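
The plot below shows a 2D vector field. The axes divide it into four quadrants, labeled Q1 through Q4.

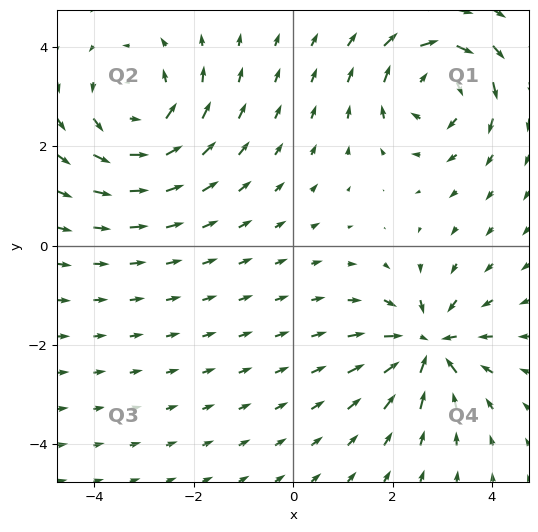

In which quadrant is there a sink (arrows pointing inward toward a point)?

The sink sits at approximately (2.7, -2.0), which lies in quadrant Q4. The divergence there is about -4, negative as expected for a sink.

Q4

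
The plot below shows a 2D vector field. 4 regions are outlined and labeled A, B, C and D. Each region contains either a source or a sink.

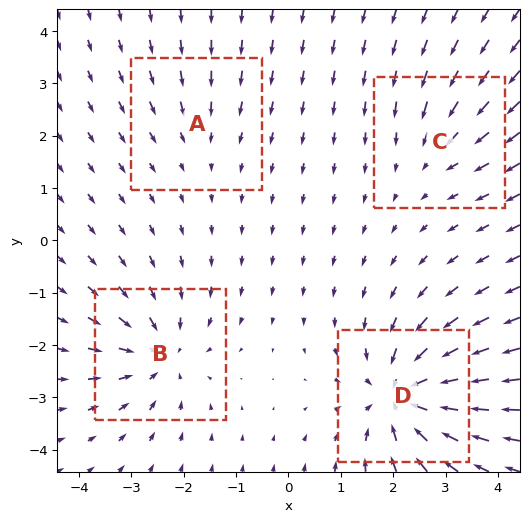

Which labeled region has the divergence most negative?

Divergence at each region's feature centre — A: about -2, B: about -6, C: about -3, D: about -8. Region D is most negative.

D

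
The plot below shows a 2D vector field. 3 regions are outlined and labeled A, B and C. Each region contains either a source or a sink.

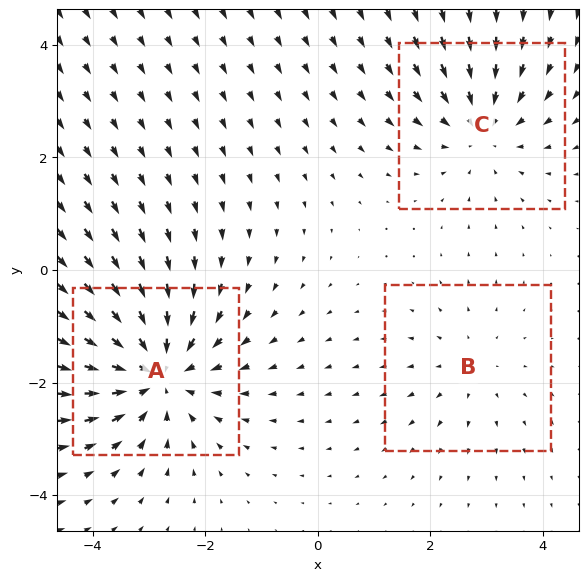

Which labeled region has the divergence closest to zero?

Divergence at each region's feature centre — A: about -4, B: about +2, C: about -3. Region B is closest to zero.

B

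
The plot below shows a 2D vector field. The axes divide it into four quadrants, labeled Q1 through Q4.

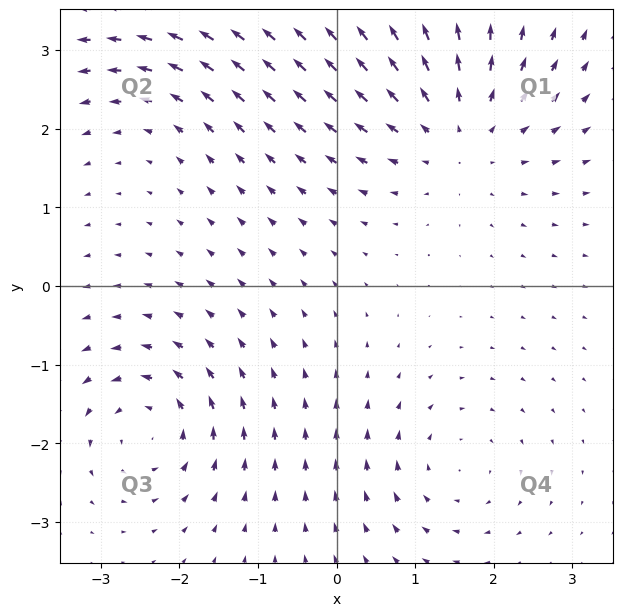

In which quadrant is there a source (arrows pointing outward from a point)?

The source sits at approximately (1.6, 2.0), which lies in quadrant Q1. The divergence there is about +4, positive as expected for a source.

Q1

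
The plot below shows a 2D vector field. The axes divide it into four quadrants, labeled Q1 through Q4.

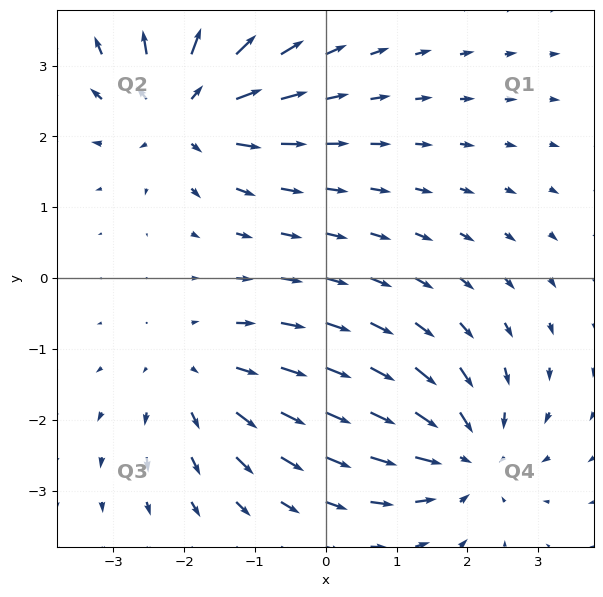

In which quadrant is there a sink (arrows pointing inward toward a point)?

Q4

The sink sits at approximately (2.0, -2.5), which lies in quadrant Q4. The divergence there is about -5, negative as expected for a sink.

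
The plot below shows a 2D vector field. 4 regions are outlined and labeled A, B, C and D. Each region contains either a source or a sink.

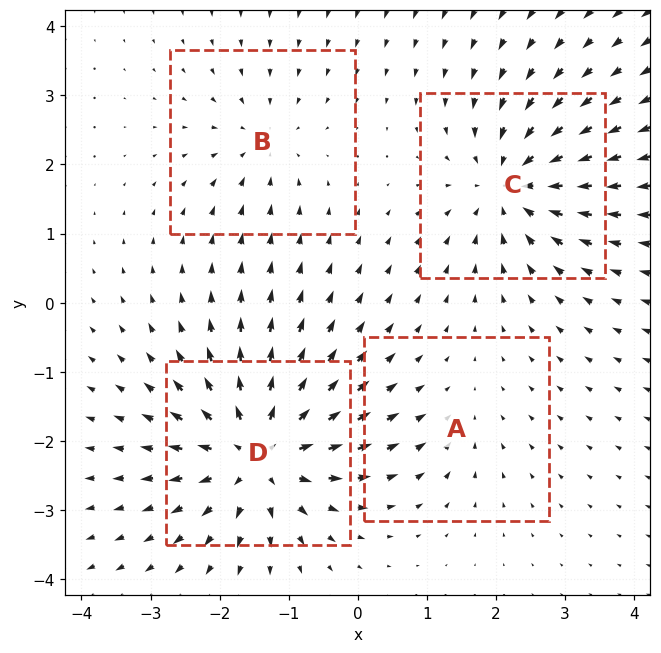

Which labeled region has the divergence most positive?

Divergence at each region's feature centre — A: about -2, B: about -3, C: about -6, D: about +7. Region D is most positive.

D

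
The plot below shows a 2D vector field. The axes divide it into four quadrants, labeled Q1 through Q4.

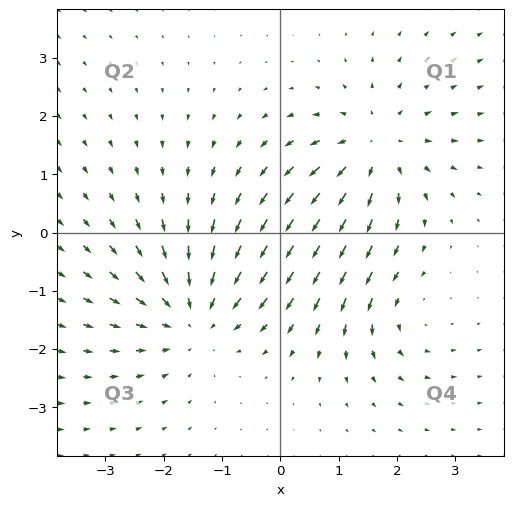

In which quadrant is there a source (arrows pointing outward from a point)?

Q1

The source sits at approximately (1.6, 1.5), which lies in quadrant Q1. The divergence there is about +4, positive as expected for a source.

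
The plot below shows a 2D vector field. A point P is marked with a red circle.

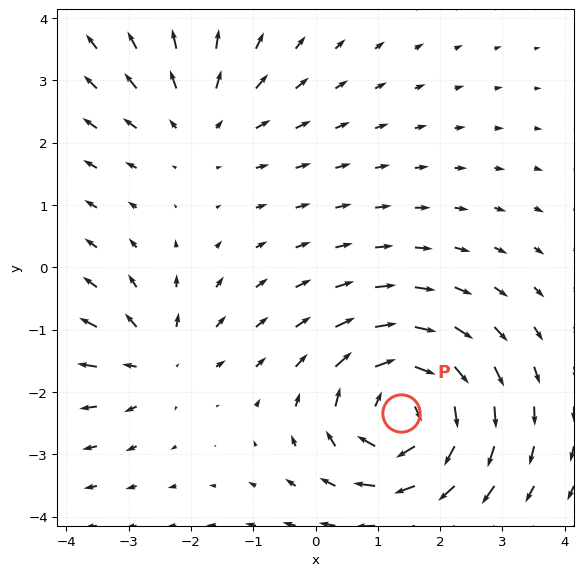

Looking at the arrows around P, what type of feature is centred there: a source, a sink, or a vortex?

vortex

At P (1.4, -2.3) the arrows circulate clockwise. Divergence ≈0, curl about -6 — near-zero divergence with nonzero curl is a vortex.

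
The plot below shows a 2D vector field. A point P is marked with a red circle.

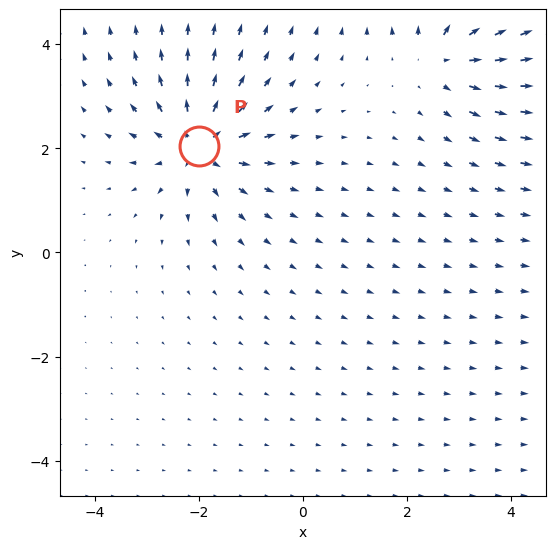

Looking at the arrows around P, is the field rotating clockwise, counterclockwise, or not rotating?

not rotating

Near P at (-2.0, 2.0) the arrows show no circulation. The curl there is ≈0.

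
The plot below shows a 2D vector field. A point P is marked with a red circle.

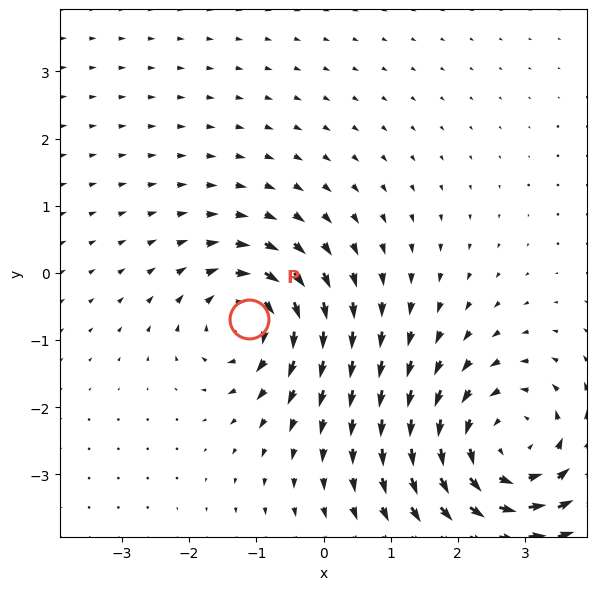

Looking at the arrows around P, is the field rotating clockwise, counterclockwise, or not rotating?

clockwise

Near P at (-1.1, -0.7) the arrows circulate clockwise. The curl (z-component) there is about -4; negative curl means clockwise rotation.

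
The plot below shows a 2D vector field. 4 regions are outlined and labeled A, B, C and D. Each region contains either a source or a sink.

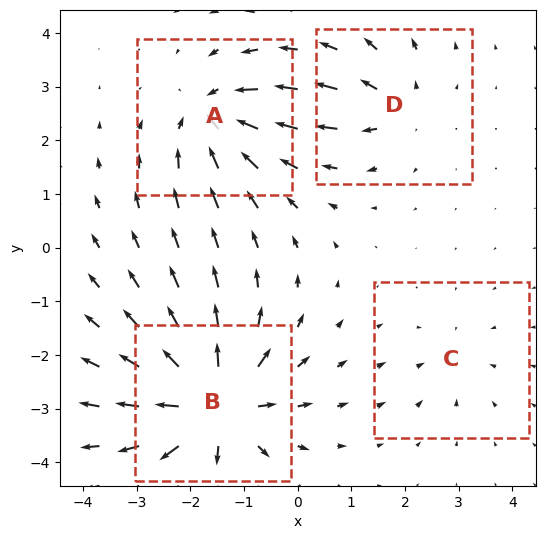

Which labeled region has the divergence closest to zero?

C

Divergence at each region's feature centre — A: about -6, B: about +9, C: about -2, D: about +4. Region C is closest to zero.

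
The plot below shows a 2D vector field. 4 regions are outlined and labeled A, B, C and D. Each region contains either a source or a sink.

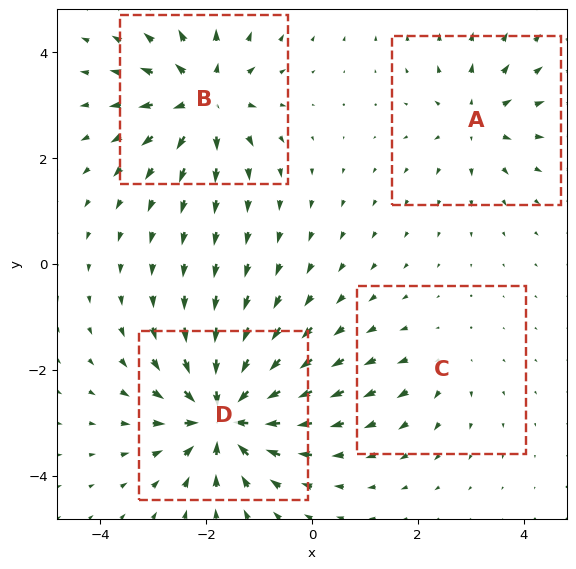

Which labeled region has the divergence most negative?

D

Divergence at each region's feature centre — A: about +4, B: about +6, C: about +2, D: about -8. Region D is most negative.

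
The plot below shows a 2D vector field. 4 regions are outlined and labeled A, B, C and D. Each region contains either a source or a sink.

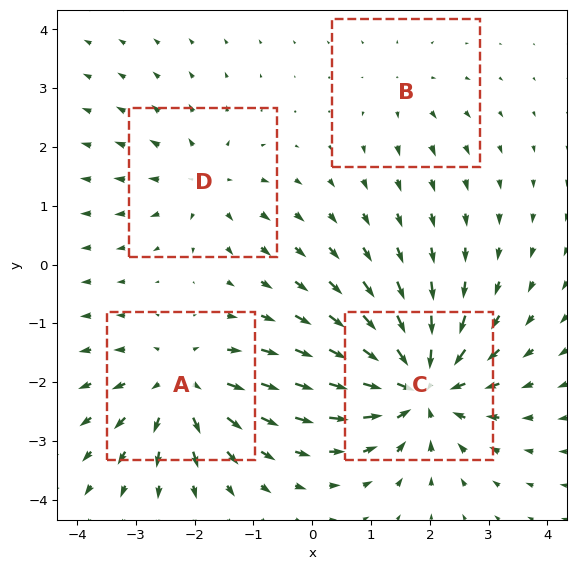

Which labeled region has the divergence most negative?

C

Divergence at each region's feature centre — A: about +5, B: about +2, C: about -7, D: about +3. Region C is most negative.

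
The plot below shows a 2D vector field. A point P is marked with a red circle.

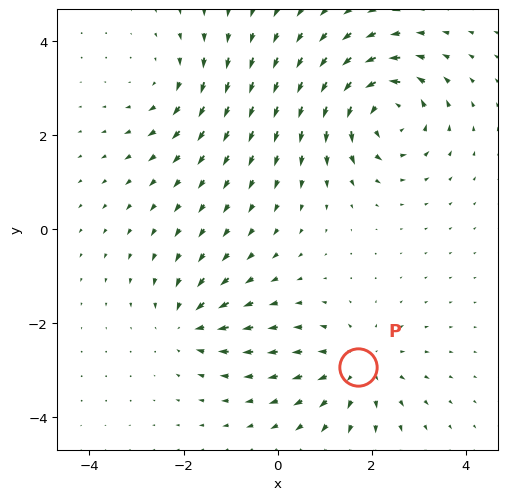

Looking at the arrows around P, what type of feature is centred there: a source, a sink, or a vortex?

At P (1.7, -2.9) the arrows spread outward. Divergence about +3, curl ≈0 — positive divergence with near-zero curl is a source.

source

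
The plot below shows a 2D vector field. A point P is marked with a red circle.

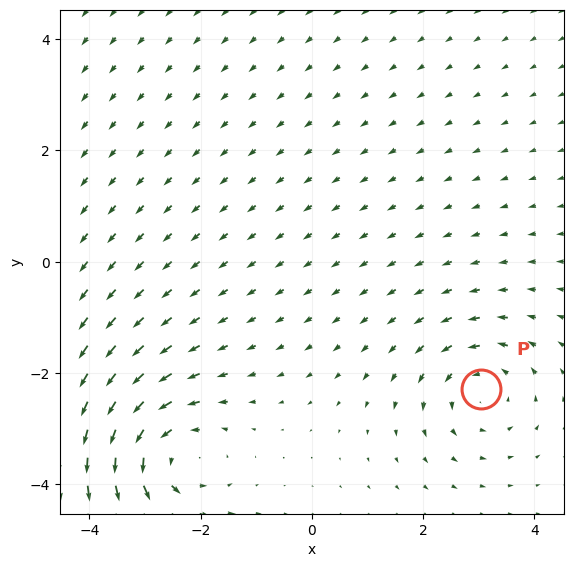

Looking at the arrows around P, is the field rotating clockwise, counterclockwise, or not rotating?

Near P at (3.0, -2.3) the arrows circulate counterclockwise. The curl (z-component) there is about +3; positive curl means counterclockwise rotation.

counterclockwise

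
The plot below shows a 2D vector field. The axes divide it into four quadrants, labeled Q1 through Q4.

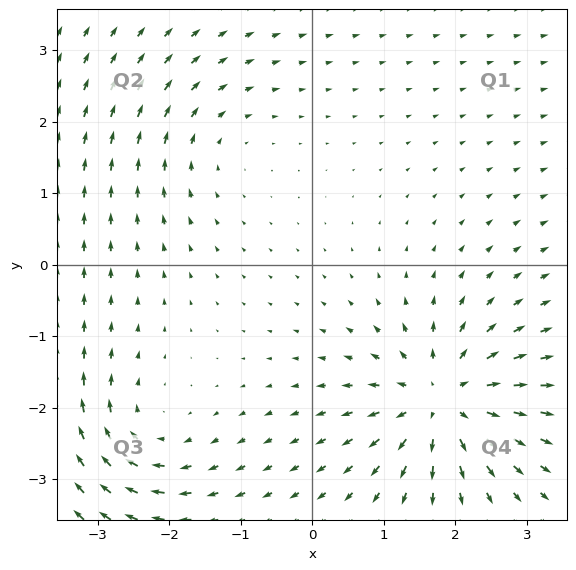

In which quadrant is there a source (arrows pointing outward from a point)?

Q4

The source sits at approximately (1.8, -1.9), which lies in quadrant Q4. The divergence there is about +6, positive as expected for a source.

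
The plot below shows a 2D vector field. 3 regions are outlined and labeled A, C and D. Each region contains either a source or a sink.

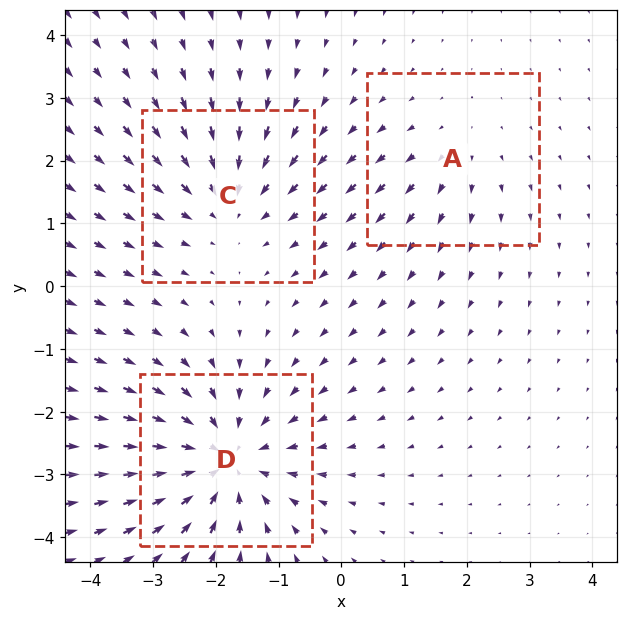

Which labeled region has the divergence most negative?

Divergence at each region's feature centre — A: about +2, C: about -3, D: about -4. Region D is most negative.

D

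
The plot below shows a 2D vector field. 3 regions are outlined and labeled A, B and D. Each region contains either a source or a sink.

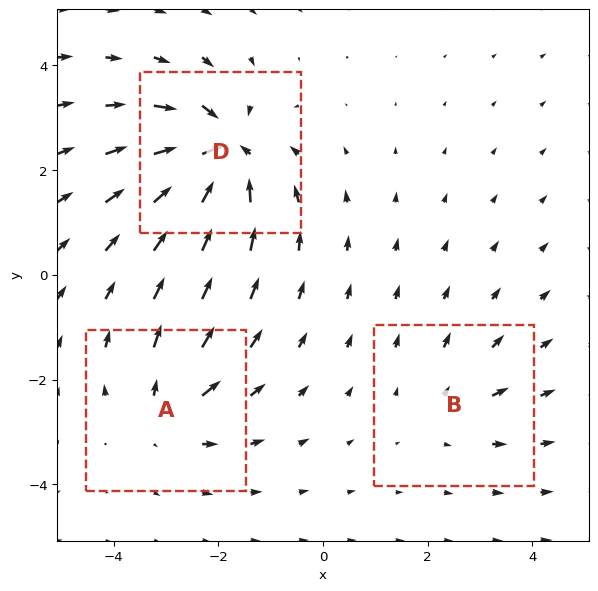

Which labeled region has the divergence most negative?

D

Divergence at each region's feature centre — A: about +4, B: about +2, D: about -6. Region D is most negative.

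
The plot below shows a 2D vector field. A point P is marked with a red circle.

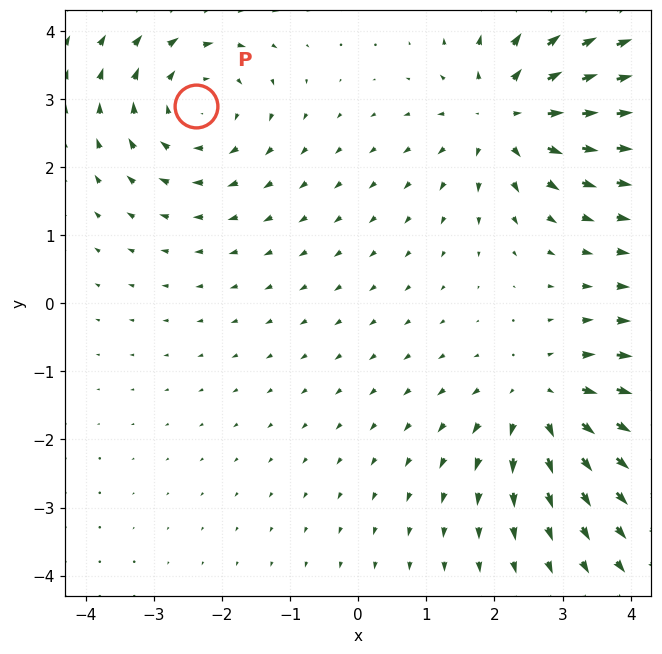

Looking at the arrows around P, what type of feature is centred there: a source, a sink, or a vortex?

vortex

At P (-2.4, 2.9) the arrows circulate clockwise. Divergence ≈0, curl about -4 — near-zero divergence with nonzero curl is a vortex.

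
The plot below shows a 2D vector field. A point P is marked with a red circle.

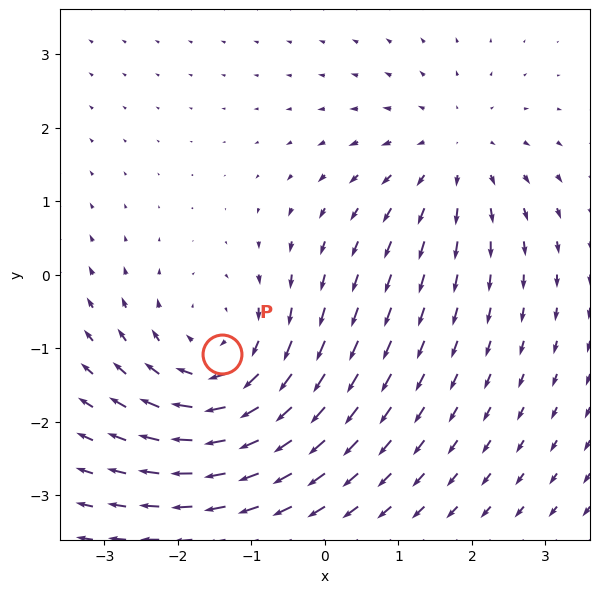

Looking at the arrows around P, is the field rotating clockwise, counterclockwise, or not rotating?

Near P at (-1.4, -1.1) the arrows circulate clockwise. The curl (z-component) there is about -3; negative curl means clockwise rotation.

clockwise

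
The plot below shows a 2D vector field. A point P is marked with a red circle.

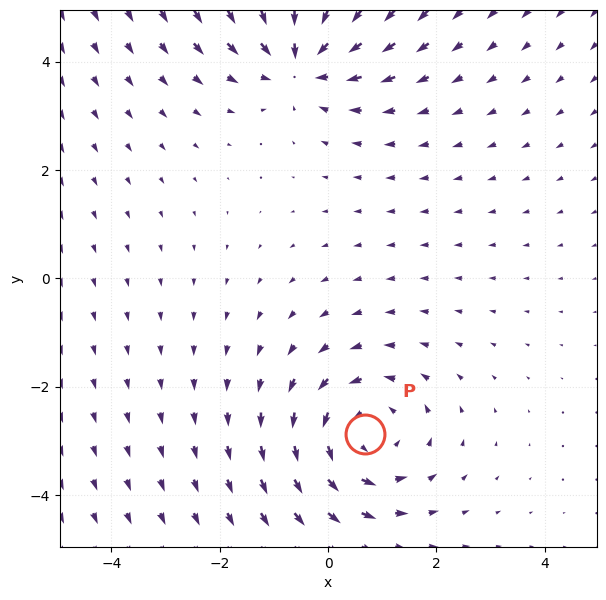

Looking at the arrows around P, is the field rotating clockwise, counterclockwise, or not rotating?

counterclockwise

Near P at (0.7, -2.9) the arrows circulate counterclockwise. The curl (z-component) there is about +4; positive curl means counterclockwise rotation.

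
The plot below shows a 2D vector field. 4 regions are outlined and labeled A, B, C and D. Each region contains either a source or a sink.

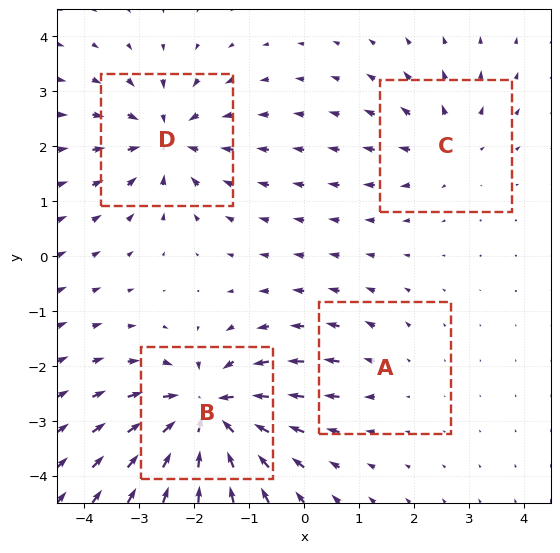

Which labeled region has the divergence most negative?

Divergence at each region's feature centre — A: about +2, B: about -8, C: about +4, D: about -6. Region B is most negative.

B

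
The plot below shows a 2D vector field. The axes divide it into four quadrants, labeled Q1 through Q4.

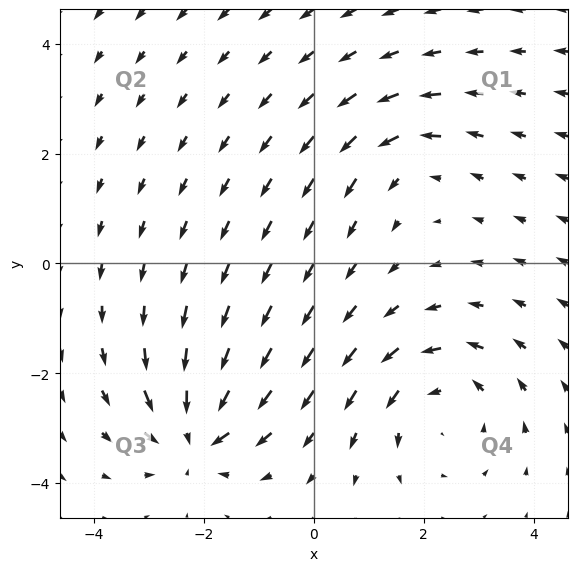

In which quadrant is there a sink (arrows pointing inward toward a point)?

Q3

The sink sits at approximately (-2.2, -3.1), which lies in quadrant Q3. The divergence there is about -5, negative as expected for a sink.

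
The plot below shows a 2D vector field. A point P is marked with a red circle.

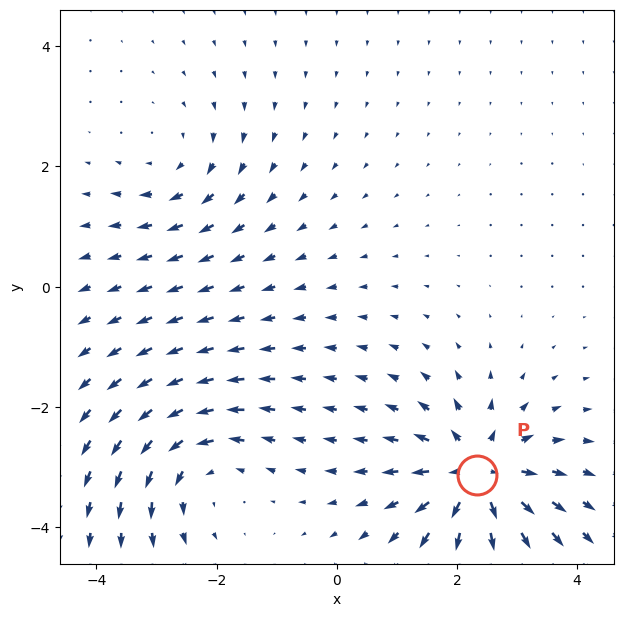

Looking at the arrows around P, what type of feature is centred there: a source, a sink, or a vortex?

At P (2.3, -3.1) the arrows spread outward. Divergence about +6, curl ≈0 — positive divergence with near-zero curl is a source.

source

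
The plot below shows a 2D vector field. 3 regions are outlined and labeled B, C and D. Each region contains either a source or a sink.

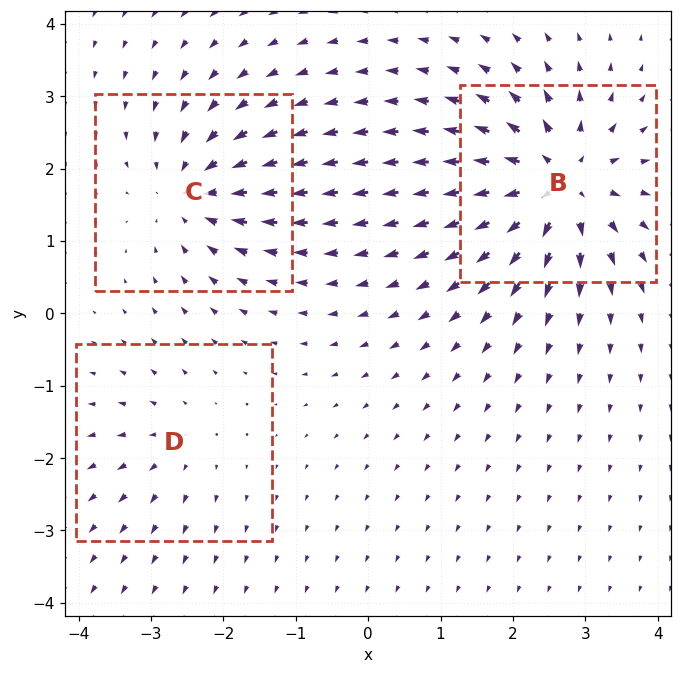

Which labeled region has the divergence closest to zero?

D

Divergence at each region's feature centre — B: about +6, C: about -4, D: about +2. Region D is closest to zero.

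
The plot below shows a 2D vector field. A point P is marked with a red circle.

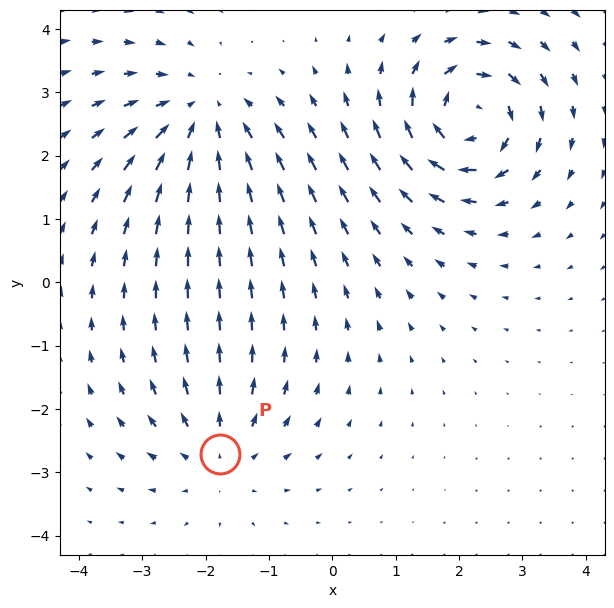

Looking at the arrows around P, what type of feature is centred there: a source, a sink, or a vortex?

source

At P (-1.8, -2.7) the arrows spread outward. Divergence about +3, curl ≈0 — positive divergence with near-zero curl is a source.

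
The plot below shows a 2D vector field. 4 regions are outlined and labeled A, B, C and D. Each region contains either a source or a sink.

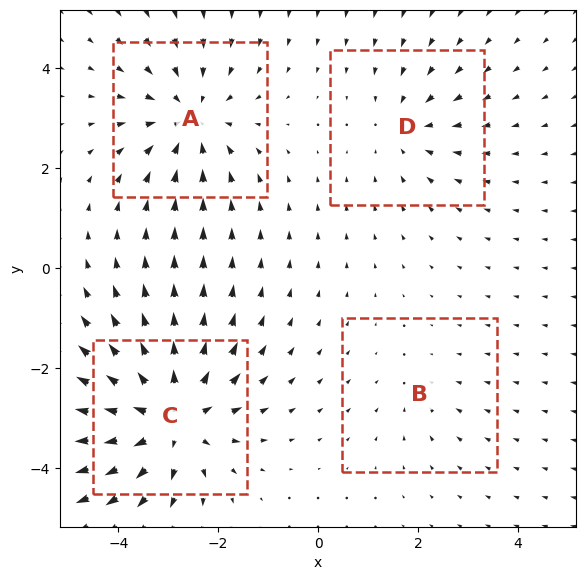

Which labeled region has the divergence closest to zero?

B

Divergence at each region's feature centre — A: about -5, B: about -2, C: about +6, D: about -3. Region B is closest to zero.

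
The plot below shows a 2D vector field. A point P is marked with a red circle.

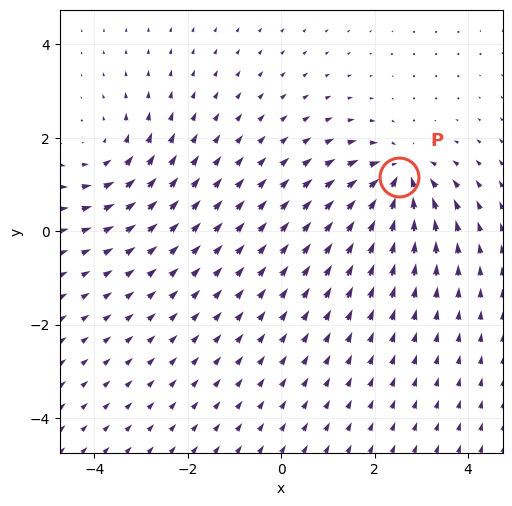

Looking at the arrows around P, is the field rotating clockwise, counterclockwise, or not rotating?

Near P at (2.5, 1.2) the arrows show no circulation. The curl there is ≈0.

not rotating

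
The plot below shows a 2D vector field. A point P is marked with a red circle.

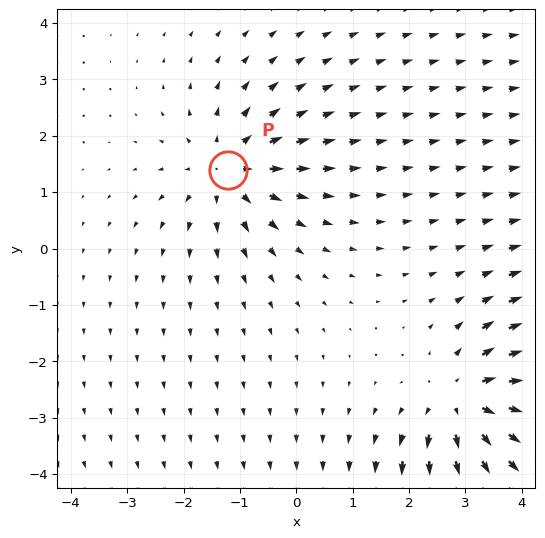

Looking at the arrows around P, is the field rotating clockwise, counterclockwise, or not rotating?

not rotating

Near P at (-1.2, 1.4) the arrows show no circulation. The curl there is ≈0.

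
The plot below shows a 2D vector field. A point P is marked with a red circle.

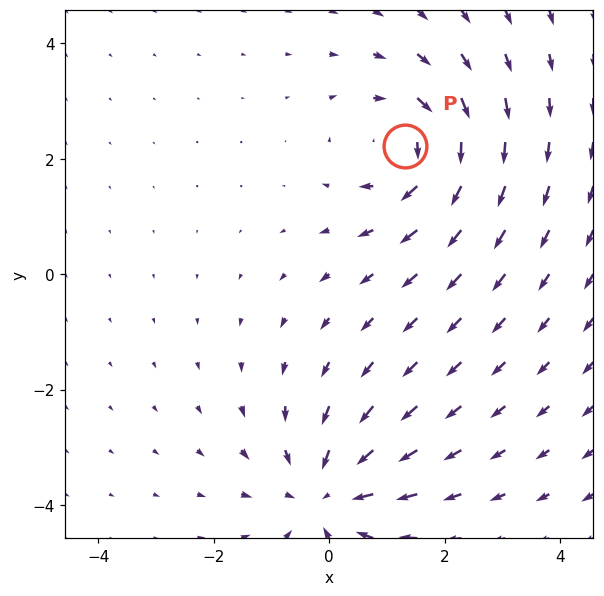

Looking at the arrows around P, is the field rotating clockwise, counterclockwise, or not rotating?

Near P at (1.3, 2.2) the arrows circulate clockwise. The curl (z-component) there is about -5; negative curl means clockwise rotation.

clockwise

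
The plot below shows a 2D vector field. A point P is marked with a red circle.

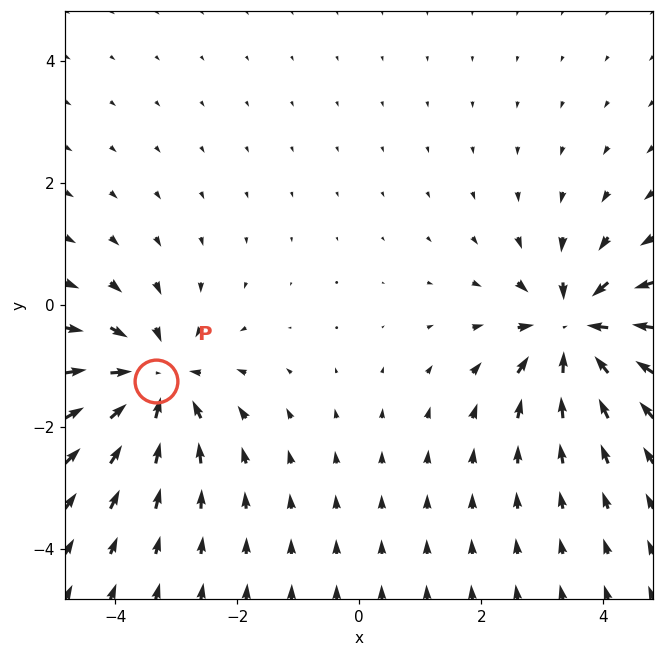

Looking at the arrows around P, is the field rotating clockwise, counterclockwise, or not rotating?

Near P at (-3.3, -1.2) the arrows show no circulation. The curl there is ≈0.

not rotating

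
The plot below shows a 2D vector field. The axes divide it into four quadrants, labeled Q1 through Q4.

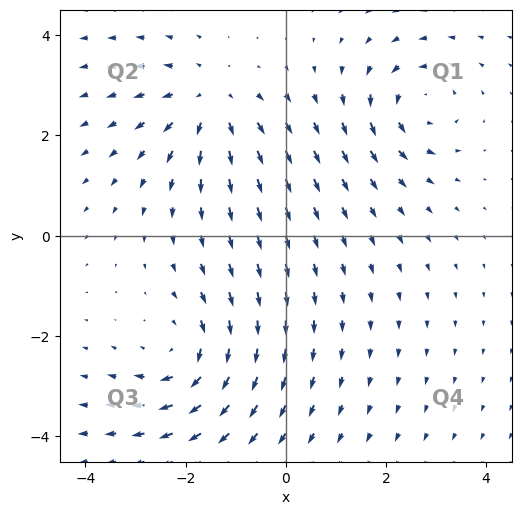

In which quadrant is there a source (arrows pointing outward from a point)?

Q2

The source sits at approximately (-1.5, 2.7), which lies in quadrant Q2. The divergence there is about +4, positive as expected for a source.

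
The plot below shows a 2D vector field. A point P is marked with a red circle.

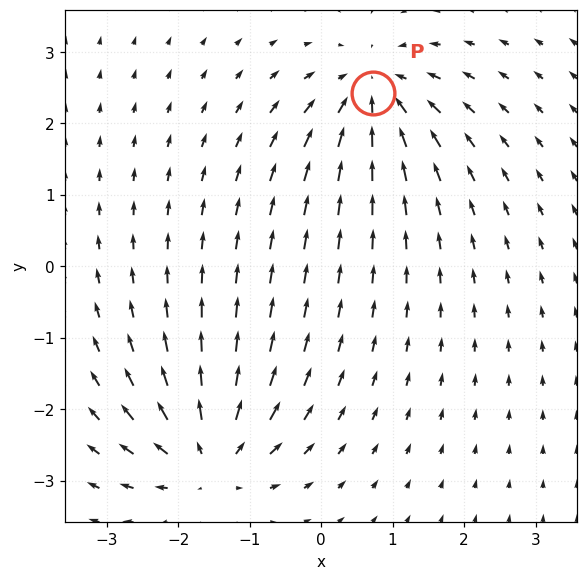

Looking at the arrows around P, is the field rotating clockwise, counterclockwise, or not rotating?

Near P at (0.7, 2.4) the arrows show no circulation. The curl there is ≈0.

not rotating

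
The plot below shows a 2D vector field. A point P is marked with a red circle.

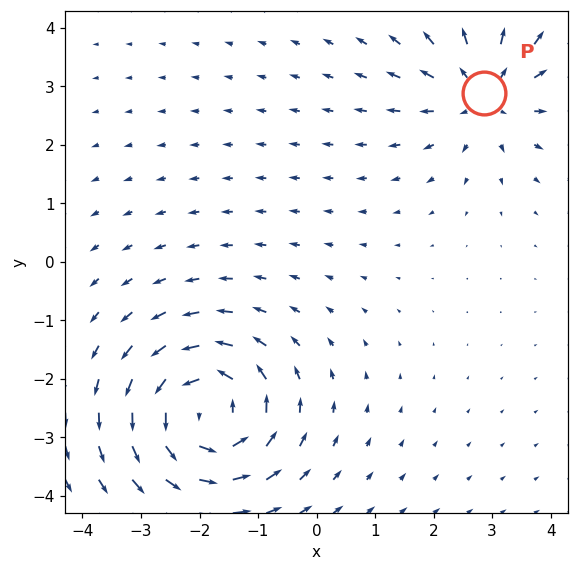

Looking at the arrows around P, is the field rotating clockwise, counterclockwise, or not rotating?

Near P at (2.9, 2.9) the arrows show no circulation. The curl there is ≈0.

not rotating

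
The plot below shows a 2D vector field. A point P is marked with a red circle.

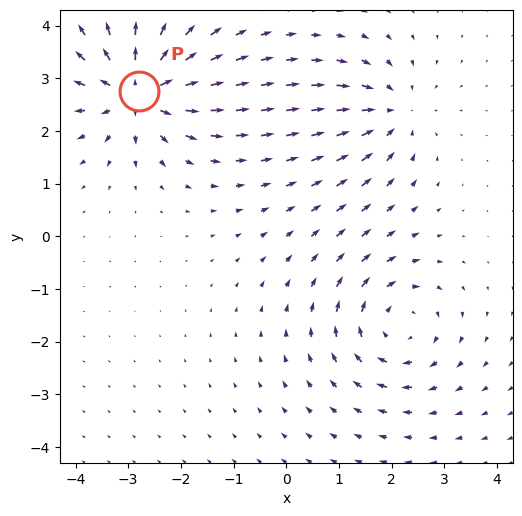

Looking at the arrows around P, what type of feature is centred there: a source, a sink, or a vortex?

At P (-2.8, 2.8) the arrows spread outward. Divergence about +5, curl ≈0 — positive divergence with near-zero curl is a source.

source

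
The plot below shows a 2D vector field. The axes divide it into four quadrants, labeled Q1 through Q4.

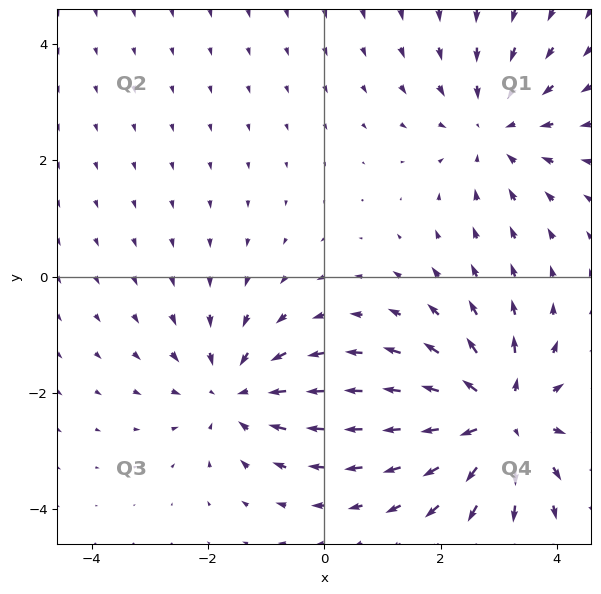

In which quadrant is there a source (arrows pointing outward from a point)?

Q4

The source sits at approximately (3.0, -2.4), which lies in quadrant Q4. The divergence there is about +5, positive as expected for a source.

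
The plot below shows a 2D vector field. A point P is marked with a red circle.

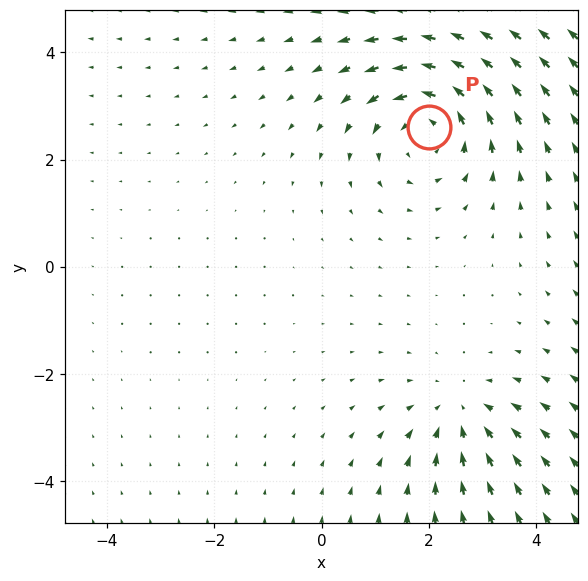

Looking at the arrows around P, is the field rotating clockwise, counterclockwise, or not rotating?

counterclockwise

Near P at (2.0, 2.6) the arrows circulate counterclockwise. The curl (z-component) there is about +4; positive curl means counterclockwise rotation.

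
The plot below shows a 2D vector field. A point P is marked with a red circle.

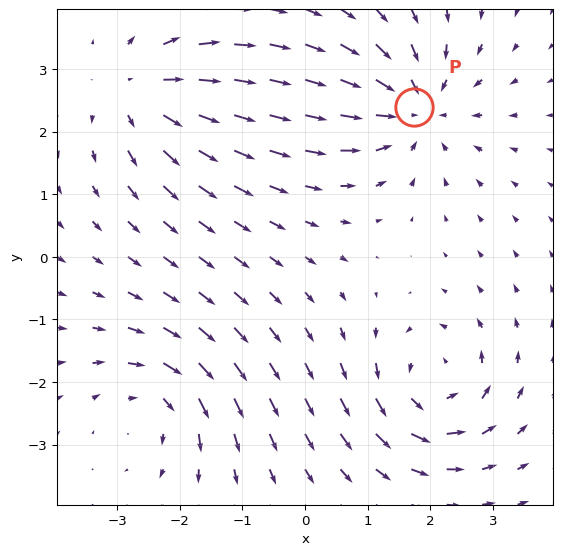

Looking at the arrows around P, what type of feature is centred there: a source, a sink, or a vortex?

sink

At P (1.7, 2.4) the arrows converge inward. Divergence about -5, curl ≈0 — negative divergence with near-zero curl is a sink.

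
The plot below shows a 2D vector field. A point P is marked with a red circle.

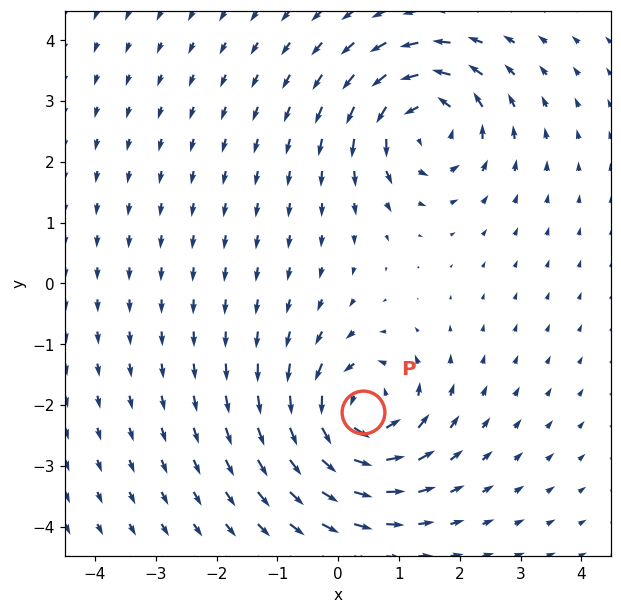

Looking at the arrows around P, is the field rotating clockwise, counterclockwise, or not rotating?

Near P at (0.4, -2.1) the arrows circulate counterclockwise. The curl (z-component) there is about +6; positive curl means counterclockwise rotation.

counterclockwise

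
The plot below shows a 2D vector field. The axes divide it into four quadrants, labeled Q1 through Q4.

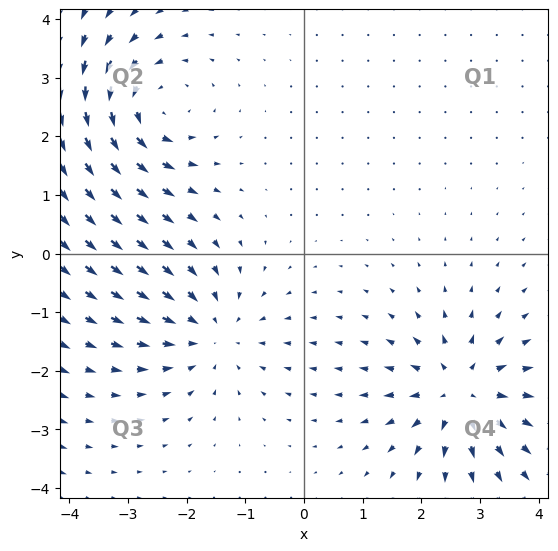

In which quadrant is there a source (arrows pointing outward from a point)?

The source sits at approximately (2.7, -2.4), which lies in quadrant Q4. The divergence there is about +4, positive as expected for a source.

Q4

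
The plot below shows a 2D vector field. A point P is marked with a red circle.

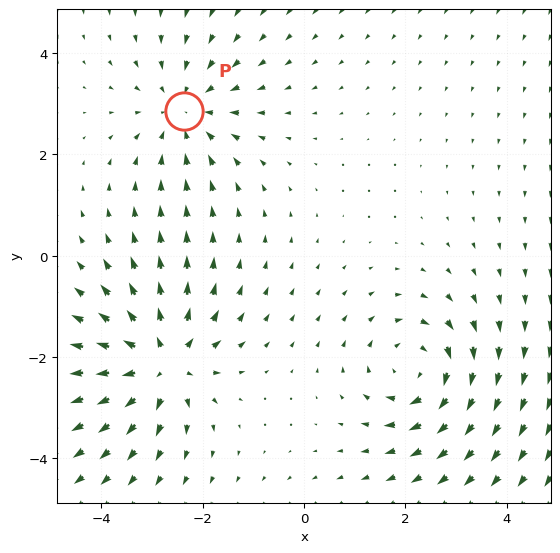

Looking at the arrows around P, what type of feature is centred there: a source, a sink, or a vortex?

At P (-2.4, 2.9) the arrows converge inward. Divergence about -2, curl ≈0 — negative divergence with near-zero curl is a sink.

sink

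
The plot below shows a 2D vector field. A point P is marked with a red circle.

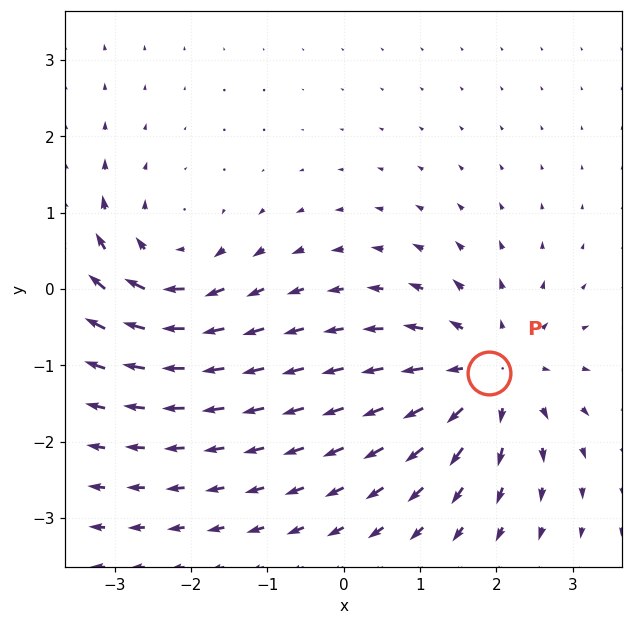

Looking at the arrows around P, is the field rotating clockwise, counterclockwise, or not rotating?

not rotating

Near P at (1.9, -1.1) the arrows show no circulation. The curl there is ≈0.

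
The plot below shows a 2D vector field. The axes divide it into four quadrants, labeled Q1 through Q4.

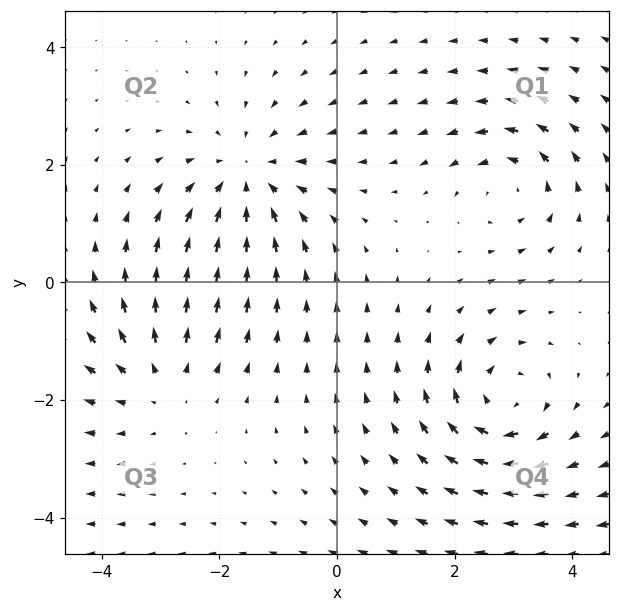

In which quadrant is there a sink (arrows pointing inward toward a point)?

The sink sits at approximately (-1.5, 1.8), which lies in quadrant Q2. The divergence there is about -4, negative as expected for a sink.

Q2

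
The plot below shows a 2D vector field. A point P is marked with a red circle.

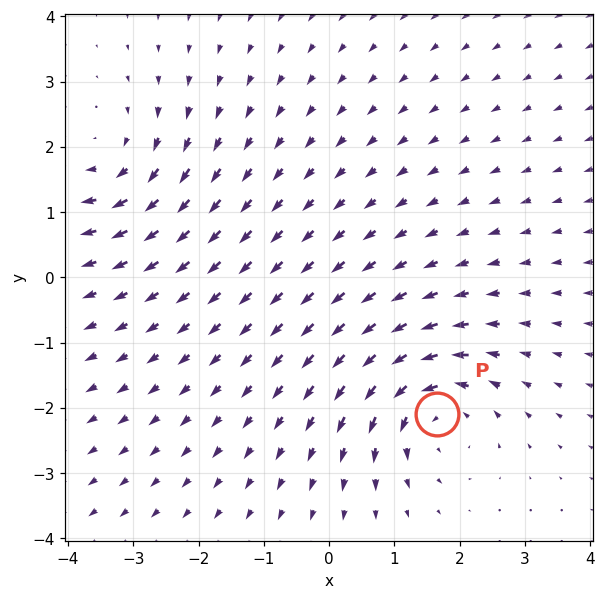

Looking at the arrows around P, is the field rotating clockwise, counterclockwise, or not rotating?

counterclockwise

Near P at (1.7, -2.1) the arrows circulate counterclockwise. The curl (z-component) there is about +5; positive curl means counterclockwise rotation.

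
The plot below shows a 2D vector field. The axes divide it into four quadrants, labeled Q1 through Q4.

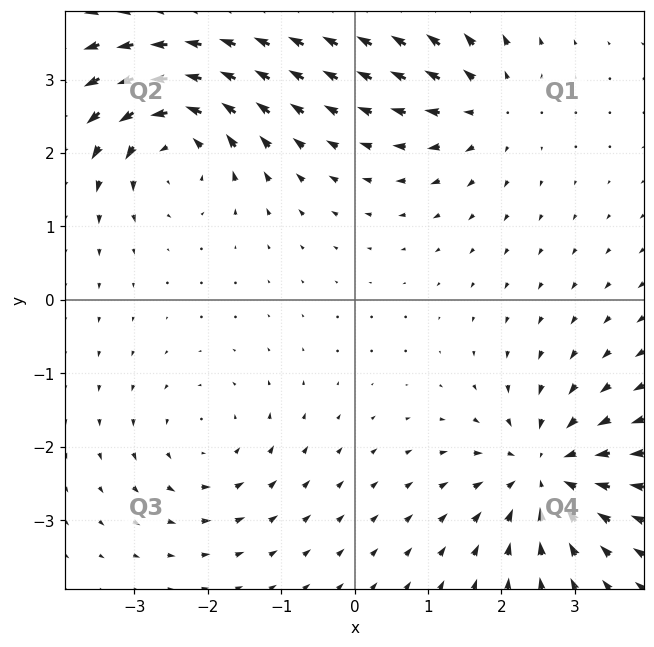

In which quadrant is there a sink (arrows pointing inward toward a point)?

The sink sits at approximately (2.6, -2.3), which lies in quadrant Q4. The divergence there is about -5, negative as expected for a sink.

Q4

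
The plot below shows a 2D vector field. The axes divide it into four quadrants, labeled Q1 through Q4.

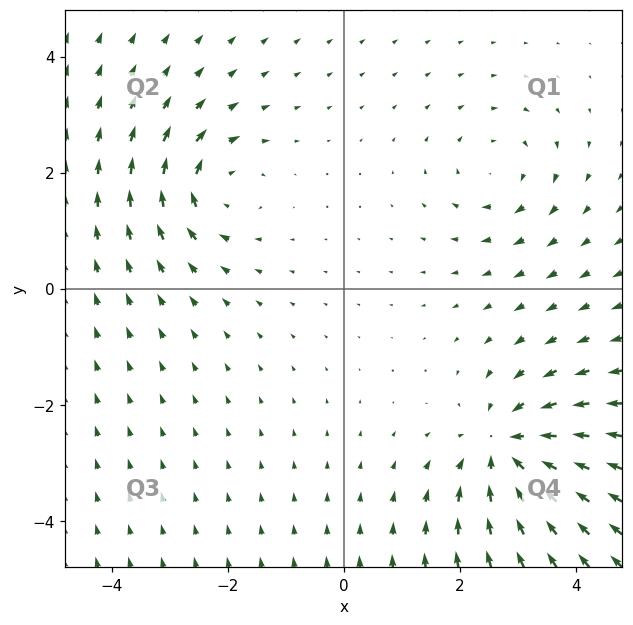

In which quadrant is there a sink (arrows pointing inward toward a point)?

The sink sits at approximately (2.8, -2.8), which lies in quadrant Q4. The divergence there is about -5, negative as expected for a sink.

Q4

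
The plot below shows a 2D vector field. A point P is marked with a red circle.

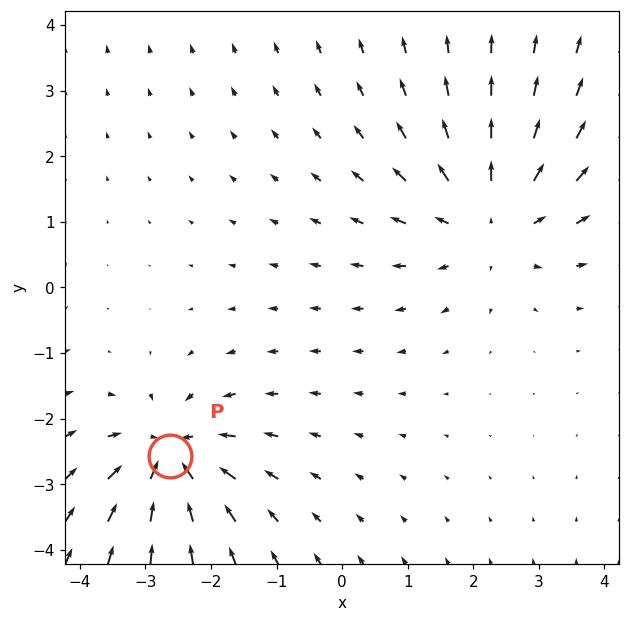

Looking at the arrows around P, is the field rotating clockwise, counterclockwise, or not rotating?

not rotating

Near P at (-2.6, -2.6) the arrows show no circulation. The curl there is ≈0.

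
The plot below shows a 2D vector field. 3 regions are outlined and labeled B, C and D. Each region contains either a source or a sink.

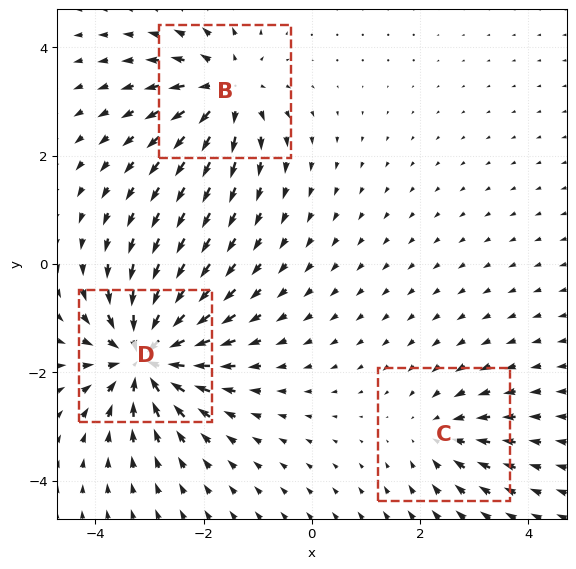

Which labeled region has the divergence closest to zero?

Divergence at each region's feature centre — B: about +4, C: about -2, D: about -6. Region C is closest to zero.

C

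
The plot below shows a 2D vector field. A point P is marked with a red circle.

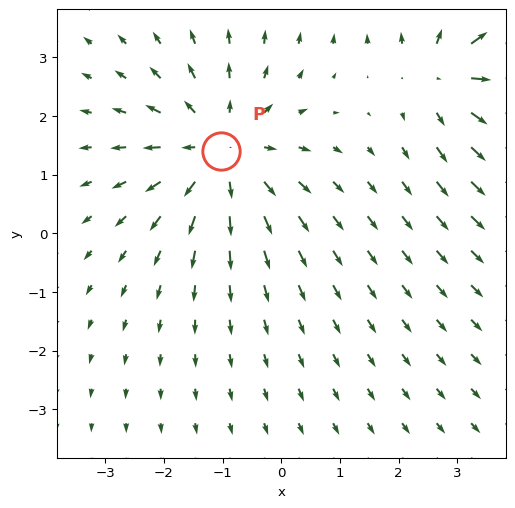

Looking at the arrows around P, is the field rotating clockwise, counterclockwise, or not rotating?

Near P at (-1.0, 1.4) the arrows show no circulation. The curl there is ≈0.

not rotating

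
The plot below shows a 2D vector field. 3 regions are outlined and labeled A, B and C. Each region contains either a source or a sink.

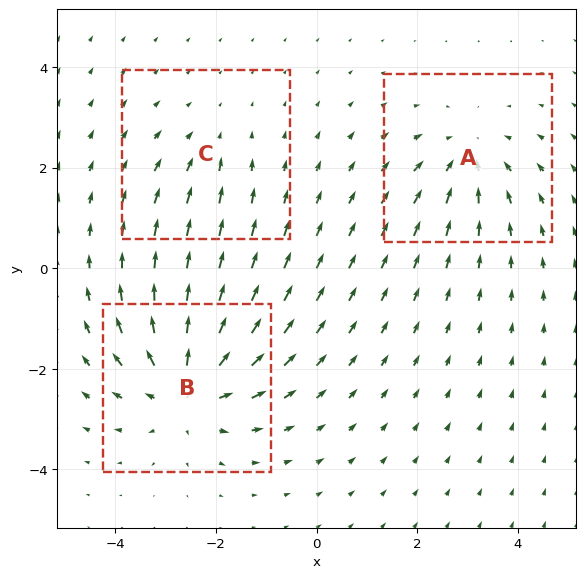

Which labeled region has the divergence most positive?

Divergence at each region's feature centre — A: about -3, B: about +5, C: about -2. Region B is most positive.

B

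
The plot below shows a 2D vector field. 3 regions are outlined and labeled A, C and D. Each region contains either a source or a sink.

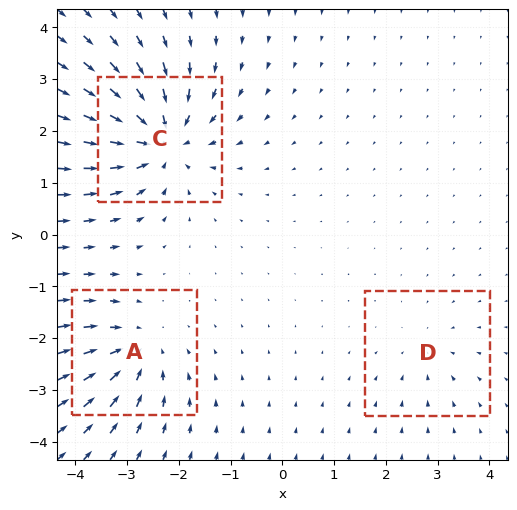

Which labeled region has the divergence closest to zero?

Divergence at each region's feature centre — A: about -4, C: about -6, D: about -2. Region D is closest to zero.

D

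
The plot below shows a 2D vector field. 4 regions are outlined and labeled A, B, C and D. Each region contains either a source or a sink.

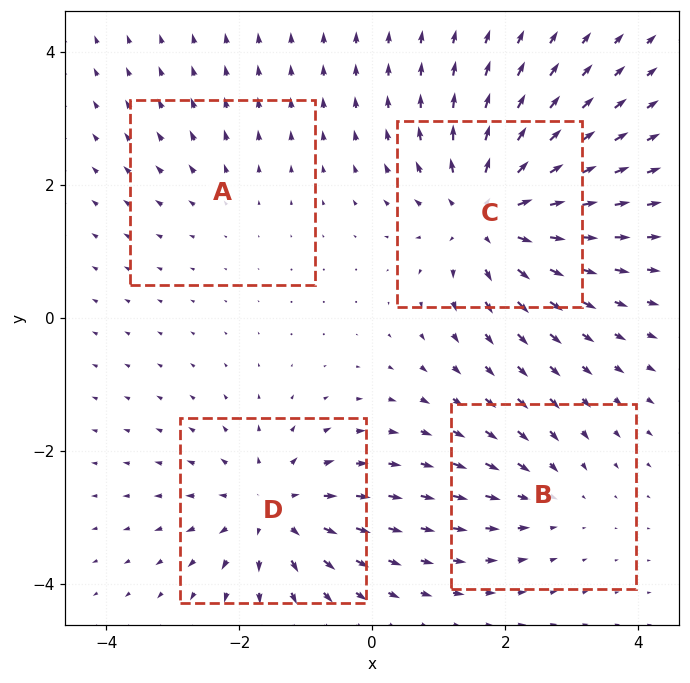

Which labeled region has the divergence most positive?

Divergence at each region's feature centre — A: about +2, B: about -3, C: about +7, D: about +5. Region C is most positive.

C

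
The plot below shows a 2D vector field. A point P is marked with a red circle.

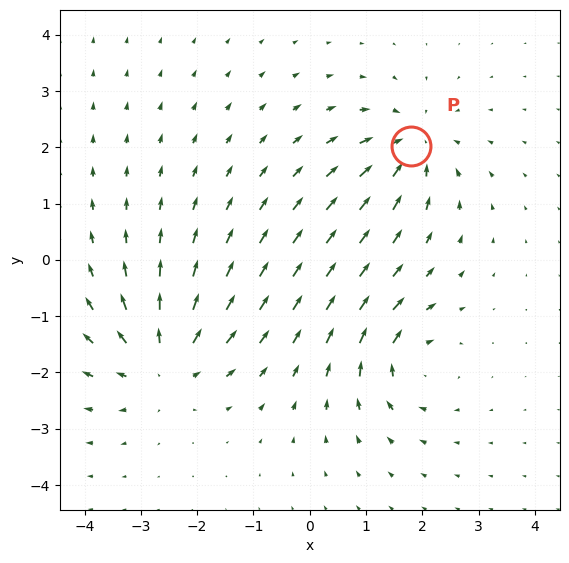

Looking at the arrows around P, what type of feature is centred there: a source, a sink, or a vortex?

sink

At P (1.8, 2.0) the arrows converge inward. Divergence about -4, curl ≈0 — negative divergence with near-zero curl is a sink.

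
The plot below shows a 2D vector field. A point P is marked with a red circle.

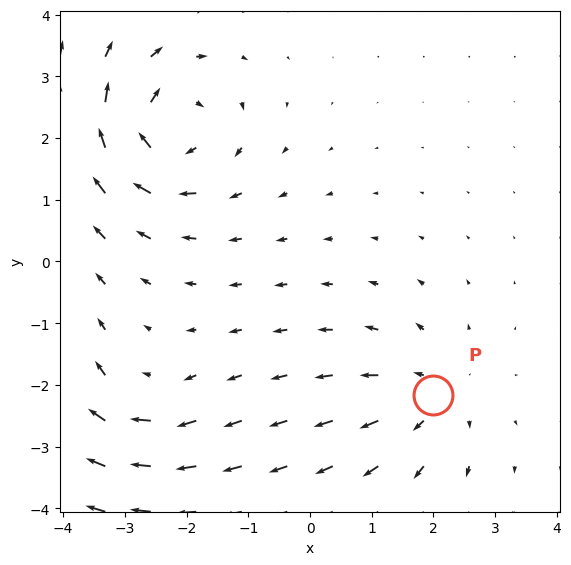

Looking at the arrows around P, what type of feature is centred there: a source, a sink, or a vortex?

At P (2.0, -2.2) the arrows spread outward. Divergence about +3, curl ≈0 — positive divergence with near-zero curl is a source.

source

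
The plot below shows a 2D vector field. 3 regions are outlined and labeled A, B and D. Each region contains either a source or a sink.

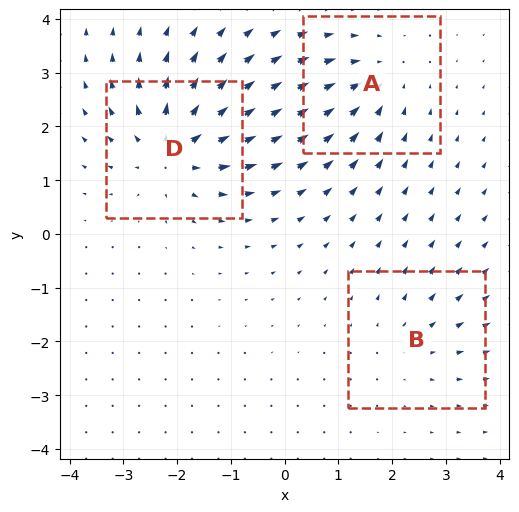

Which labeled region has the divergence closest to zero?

B

Divergence at each region's feature centre — A: about -3, B: about +2, D: about +5. Region B is closest to zero.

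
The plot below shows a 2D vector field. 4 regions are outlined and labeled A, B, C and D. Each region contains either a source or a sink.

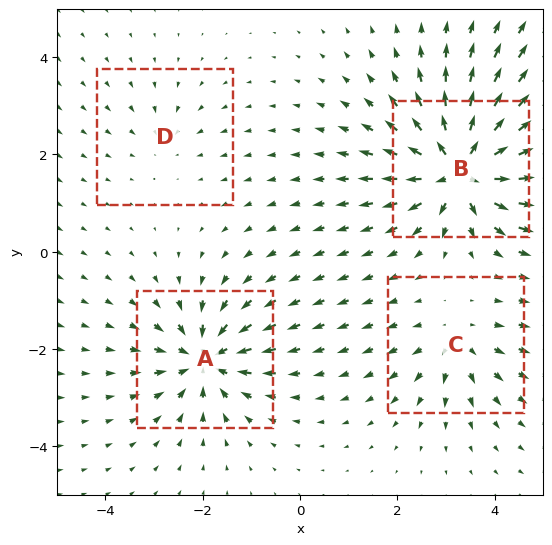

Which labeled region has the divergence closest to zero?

Divergence at each region's feature centre — A: about -6, B: about +9, C: about +4, D: about -2. Region D is closest to zero.

D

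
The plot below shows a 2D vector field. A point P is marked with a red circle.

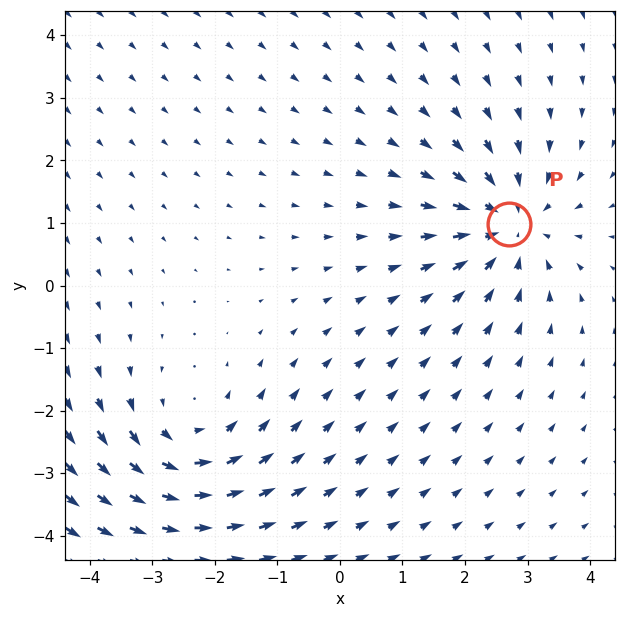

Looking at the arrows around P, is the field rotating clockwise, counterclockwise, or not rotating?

Near P at (2.7, 1.0) the arrows show no circulation. The curl there is ≈0.

not rotating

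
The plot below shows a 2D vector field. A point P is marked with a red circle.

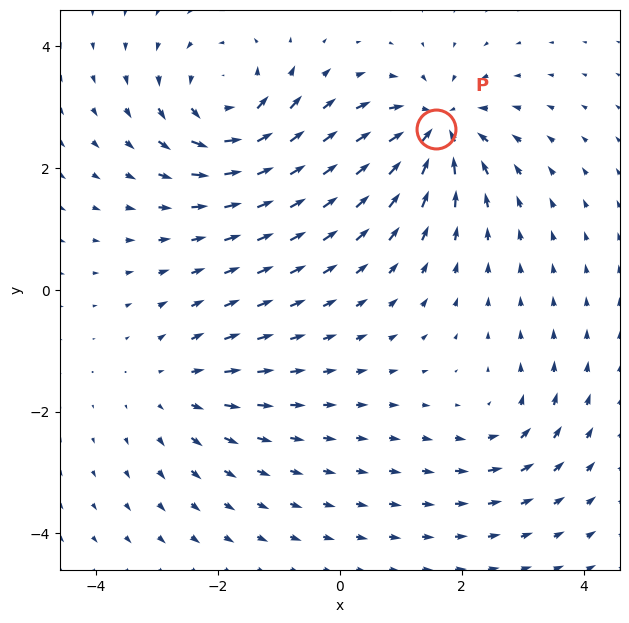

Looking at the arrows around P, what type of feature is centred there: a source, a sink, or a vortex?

sink

At P (1.6, 2.6) the arrows converge inward. Divergence about -7, curl ≈0 — negative divergence with near-zero curl is a sink.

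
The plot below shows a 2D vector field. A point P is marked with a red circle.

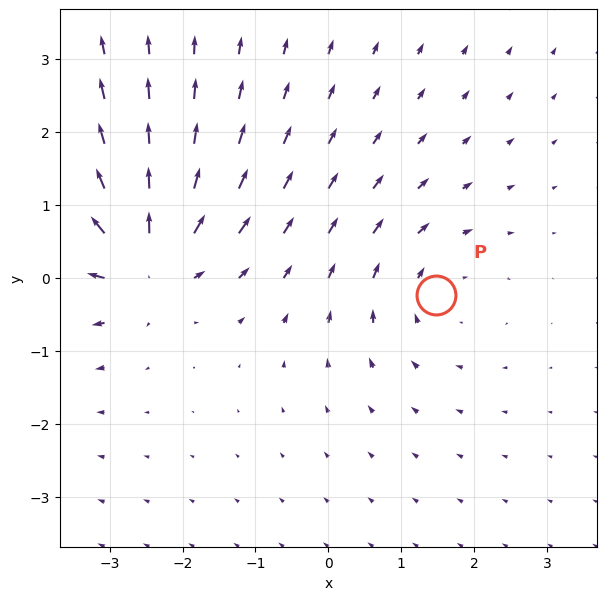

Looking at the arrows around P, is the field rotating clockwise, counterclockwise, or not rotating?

Near P at (1.5, -0.2) the arrows circulate clockwise. The curl (z-component) there is about -2; negative curl means clockwise rotation.

clockwise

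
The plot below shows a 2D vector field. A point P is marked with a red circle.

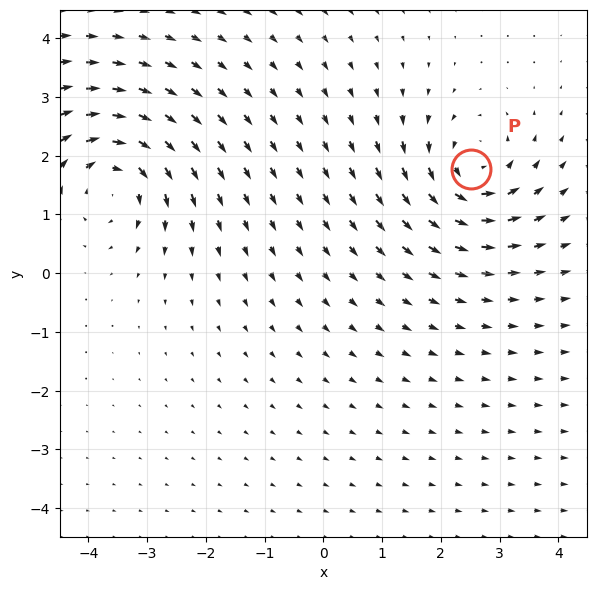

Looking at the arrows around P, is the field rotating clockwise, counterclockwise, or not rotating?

Near P at (2.5, 1.8) the arrows circulate counterclockwise. The curl (z-component) there is about +4; positive curl means counterclockwise rotation.

counterclockwise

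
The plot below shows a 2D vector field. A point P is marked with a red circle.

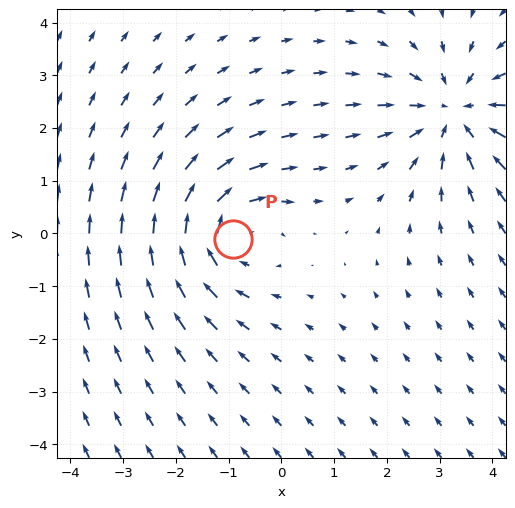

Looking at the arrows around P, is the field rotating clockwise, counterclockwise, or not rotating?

clockwise

Near P at (-0.9, -0.1) the arrows circulate clockwise. The curl (z-component) there is about -3; negative curl means clockwise rotation.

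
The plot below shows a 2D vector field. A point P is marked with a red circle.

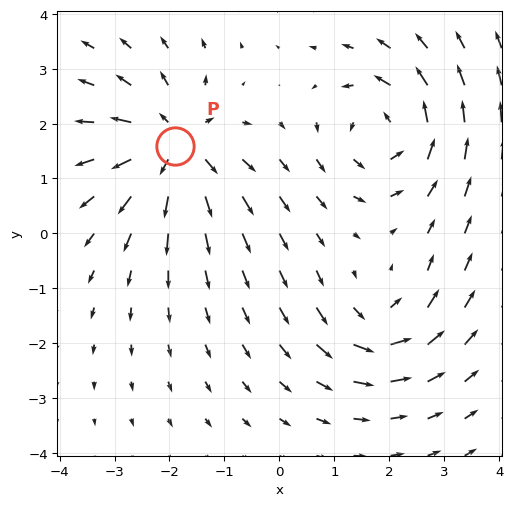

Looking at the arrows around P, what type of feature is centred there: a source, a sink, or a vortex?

source

At P (-1.9, 1.6) the arrows spread outward. Divergence about +6, curl ≈0 — positive divergence with near-zero curl is a source.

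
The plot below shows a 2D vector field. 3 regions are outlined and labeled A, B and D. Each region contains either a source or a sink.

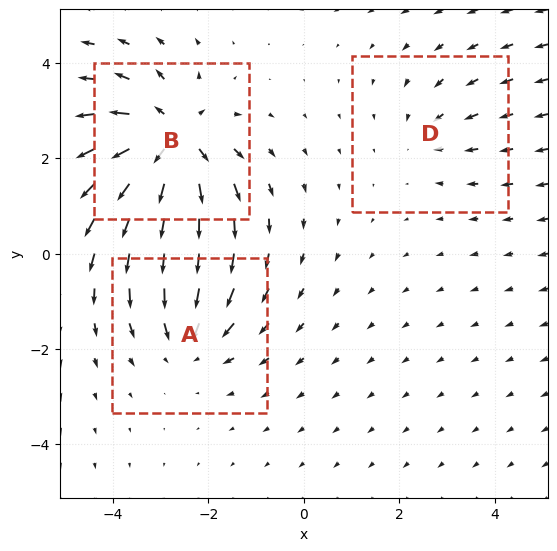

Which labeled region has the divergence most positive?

Divergence at each region's feature centre — A: about -3, B: about +5, D: about -2. Region B is most positive.

B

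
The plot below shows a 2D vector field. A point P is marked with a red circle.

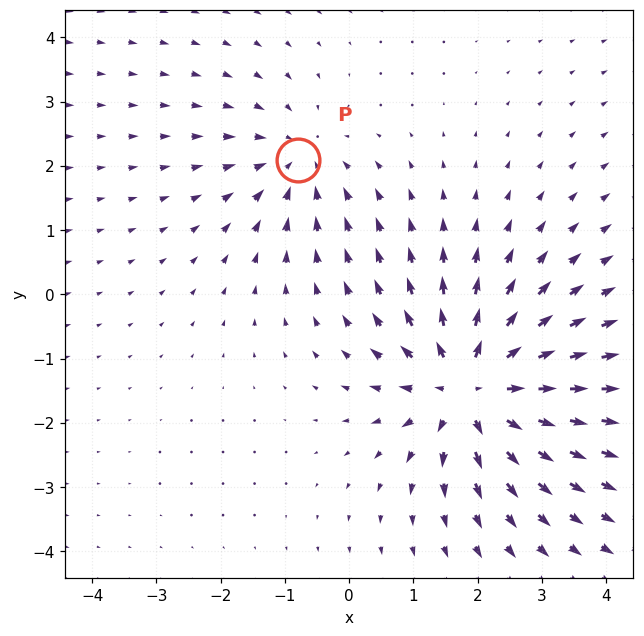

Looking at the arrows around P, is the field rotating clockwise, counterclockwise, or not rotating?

not rotating

Near P at (-0.8, 2.1) the arrows show no circulation. The curl there is ≈0.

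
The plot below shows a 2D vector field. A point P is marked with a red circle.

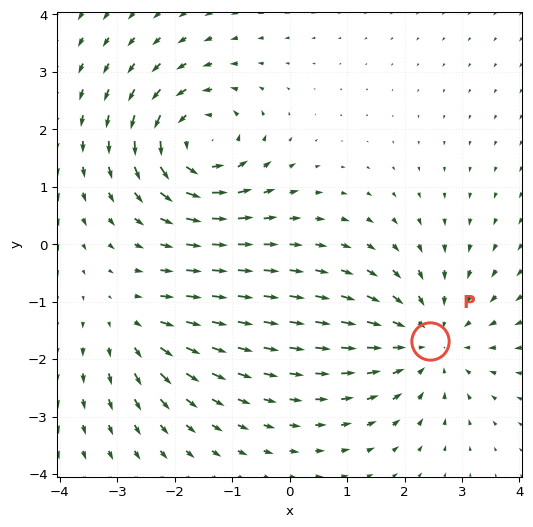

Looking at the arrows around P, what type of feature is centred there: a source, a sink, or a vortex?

sink

At P (2.4, -1.7) the arrows converge inward. Divergence about -4, curl ≈0 — negative divergence with near-zero curl is a sink.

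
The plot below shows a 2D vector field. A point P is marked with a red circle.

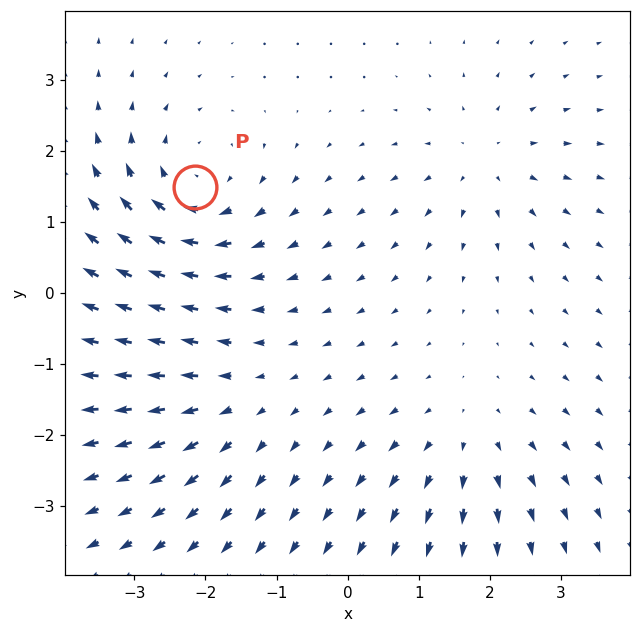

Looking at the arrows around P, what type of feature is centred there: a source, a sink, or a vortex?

vortex

At P (-2.1, 1.5) the arrows circulate clockwise. Divergence ≈0, curl about -5 — near-zero divergence with nonzero curl is a vortex.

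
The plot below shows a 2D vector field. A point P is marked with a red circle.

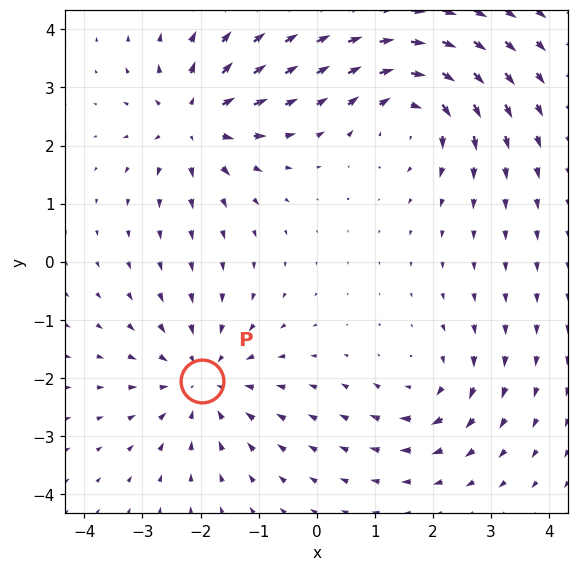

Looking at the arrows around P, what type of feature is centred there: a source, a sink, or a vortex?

At P (-2.0, -2.0) the arrows converge inward. Divergence about -4, curl ≈0 — negative divergence with near-zero curl is a sink.

sink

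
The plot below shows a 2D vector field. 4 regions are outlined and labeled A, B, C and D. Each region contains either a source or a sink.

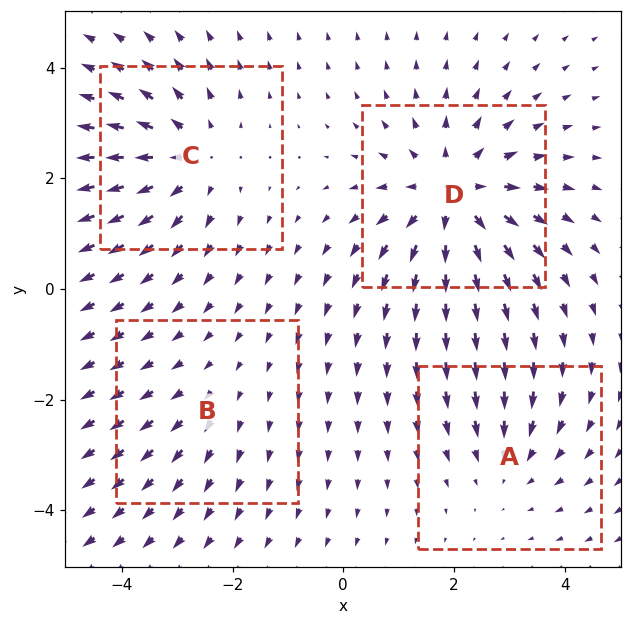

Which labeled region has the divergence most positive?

D

Divergence at each region's feature centre — A: about -3, B: about +2, C: about +4, D: about +6. Region D is most positive.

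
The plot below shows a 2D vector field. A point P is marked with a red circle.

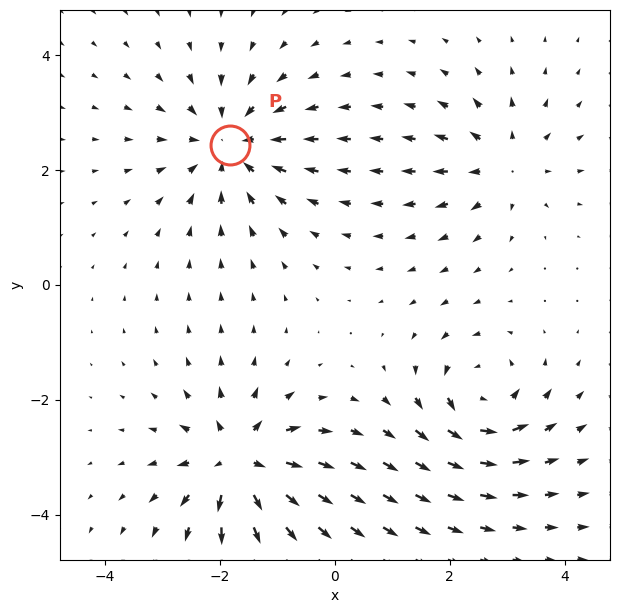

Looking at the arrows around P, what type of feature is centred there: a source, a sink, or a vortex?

At P (-1.8, 2.4) the arrows converge inward. Divergence about -4, curl ≈0 — negative divergence with near-zero curl is a sink.

sink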